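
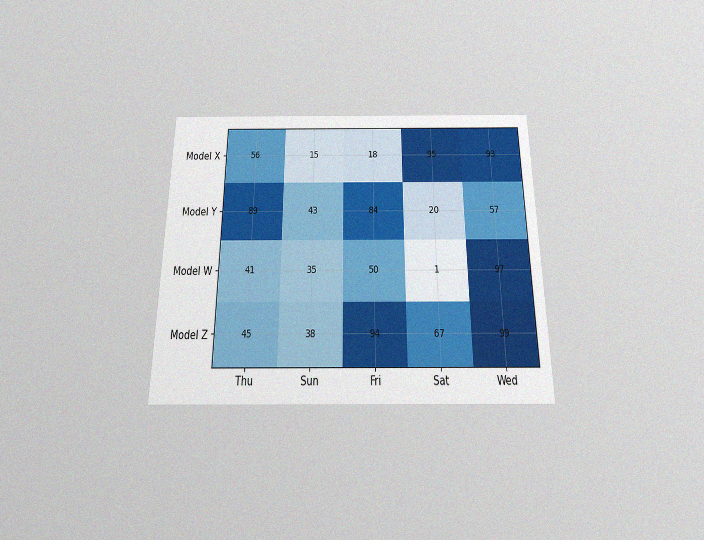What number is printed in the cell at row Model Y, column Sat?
The chart is viewed slightly from below, with some photo noise. The (Model Y, Sat) cell reads 20.

20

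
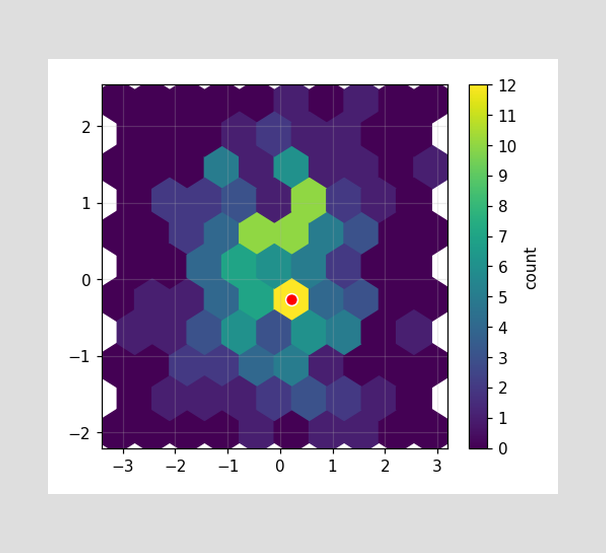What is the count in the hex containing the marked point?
12

The marked hex reads 12 on the colorbar.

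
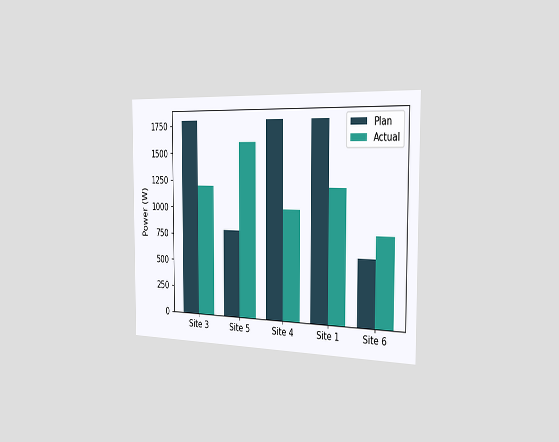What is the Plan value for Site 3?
The chart is viewed slightly from the right. The Plan bar at Site 3 reaches 1800W on the y-axis.

1800W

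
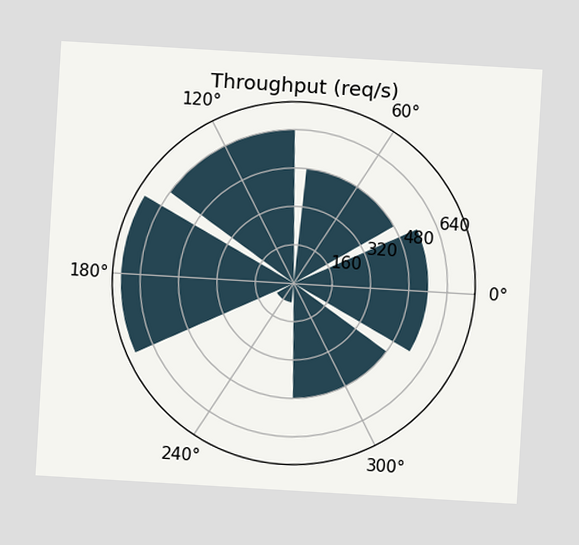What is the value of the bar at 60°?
480req/s

The chart is tilted about 3° clockwise. The bar at 60° reaches 480req/s on the radial axis.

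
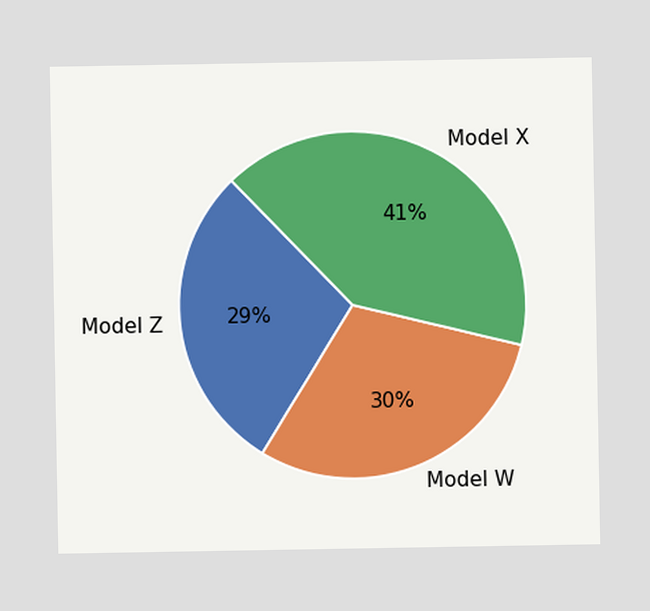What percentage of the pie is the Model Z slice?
29%

The Model Z slice takes up 29% of the pie.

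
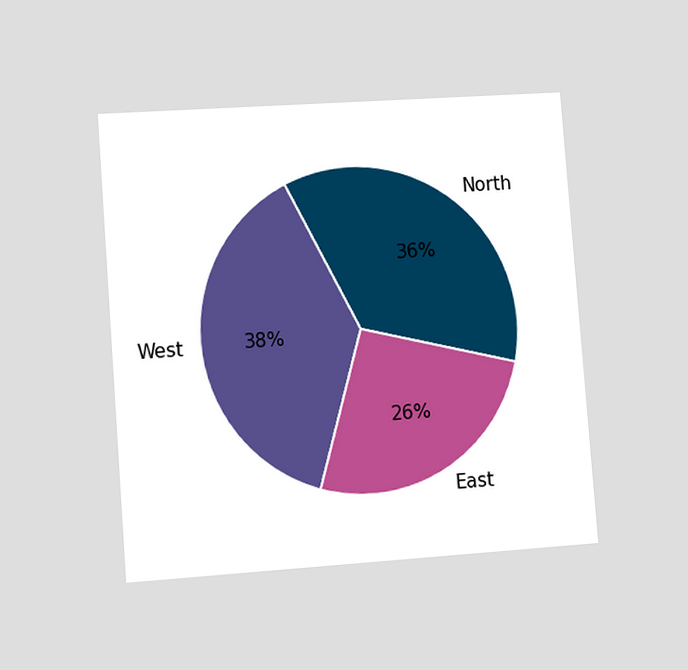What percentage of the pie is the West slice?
38%

The chart is tilted about 4° counter-clockwise and viewed at a slight angle. The West slice takes up 38% of the pie.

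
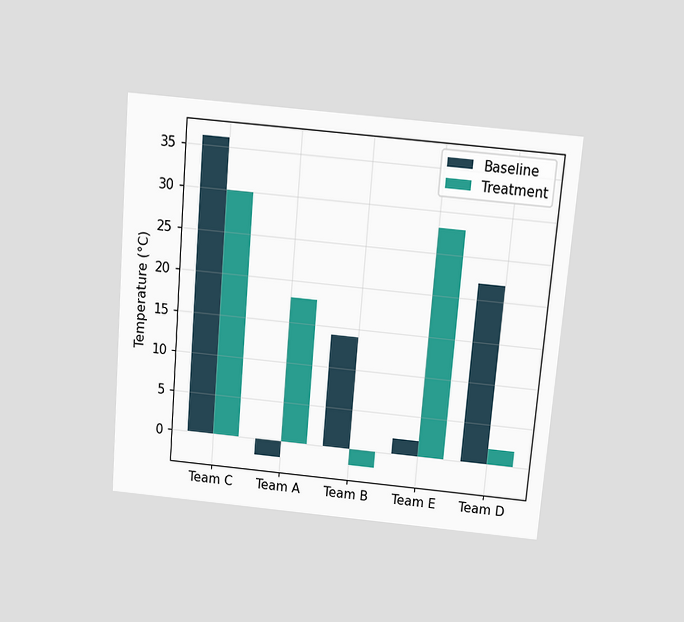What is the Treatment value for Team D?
2°C

The chart is tilted about 5° clockwise and viewed slightly from above. The Treatment bar at Team D reaches 2°C on the y-axis.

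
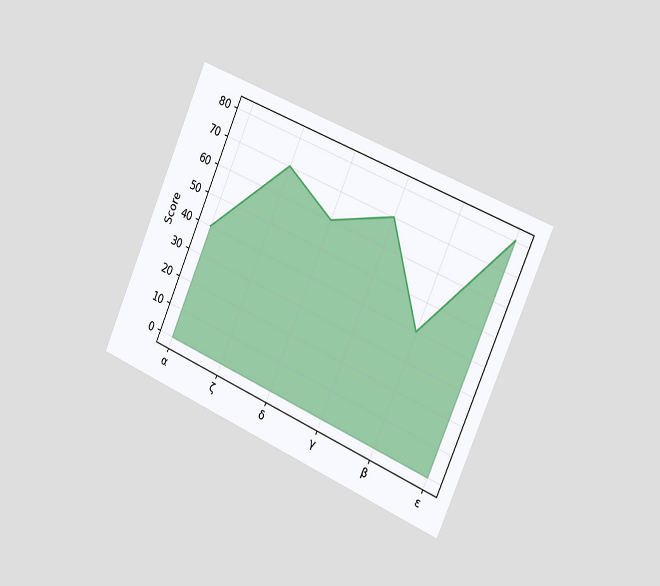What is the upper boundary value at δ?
The chart is tilted about 23° clockwise and viewed slightly from the right. At δ the upper boundary is at 60.

60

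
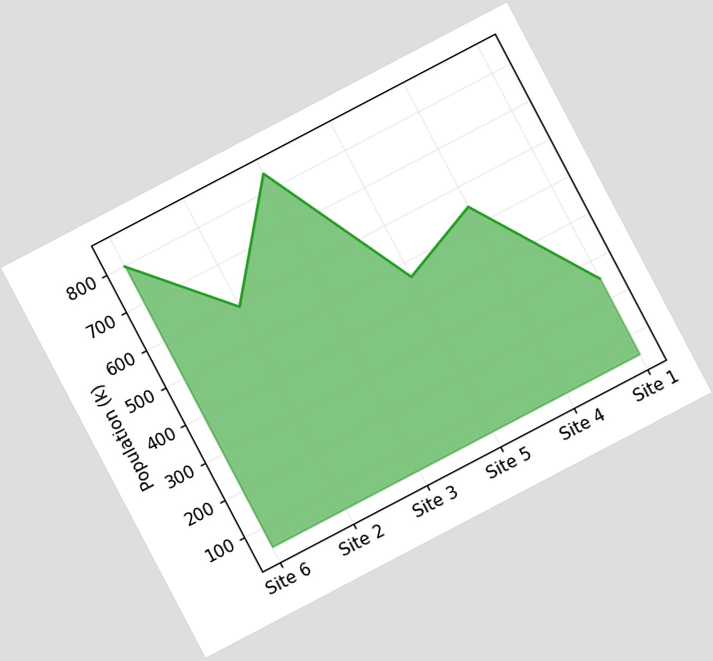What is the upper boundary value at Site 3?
840k

The chart is tilted about 28° counter-clockwise. At Site 3 the upper boundary is at 840k.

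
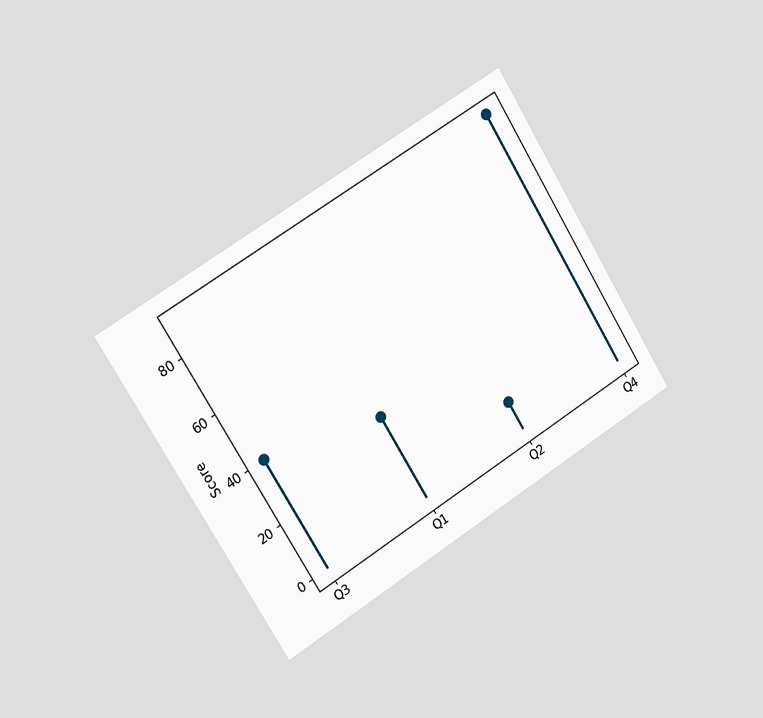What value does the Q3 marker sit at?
40

The chart is tilted about 31° counter-clockwise and viewed slightly from the left. The Q3 marker sits at 40.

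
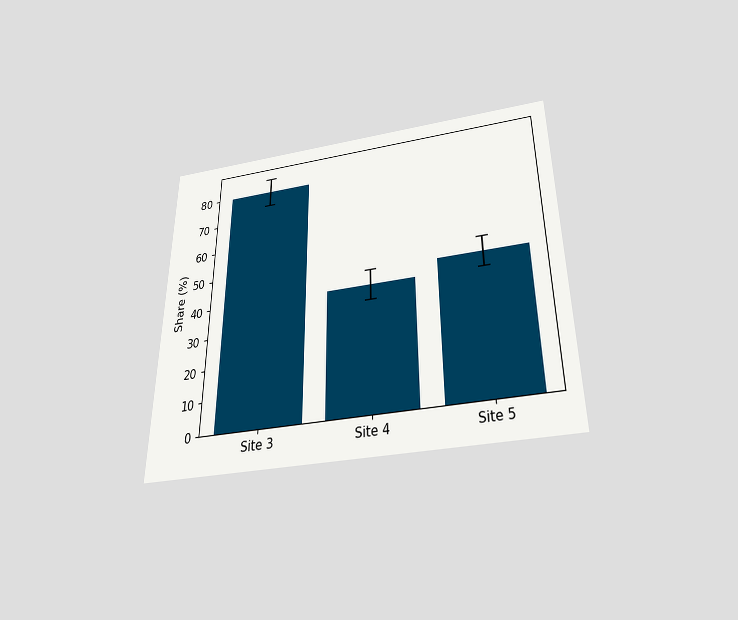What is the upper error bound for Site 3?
85%

The chart is viewed slightly from below. The Site 3 bar's upper whisker reaches 85%.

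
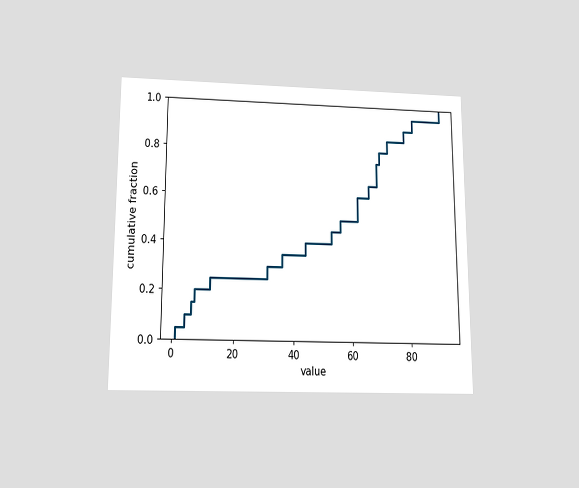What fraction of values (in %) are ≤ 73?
The chart is viewed slightly from below. At x=73 the ECDF step is at 85%.

85%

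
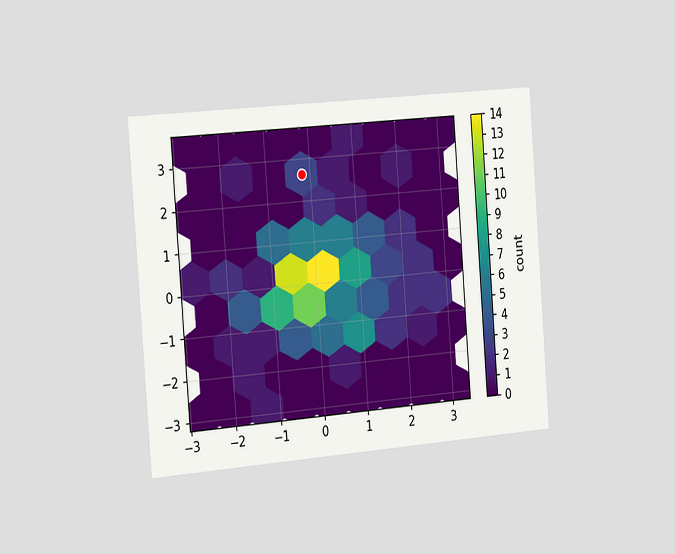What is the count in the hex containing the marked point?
3

The chart is tilted about 4° counter-clockwise and viewed slightly from the left. The marked hex reads 3 on the colorbar.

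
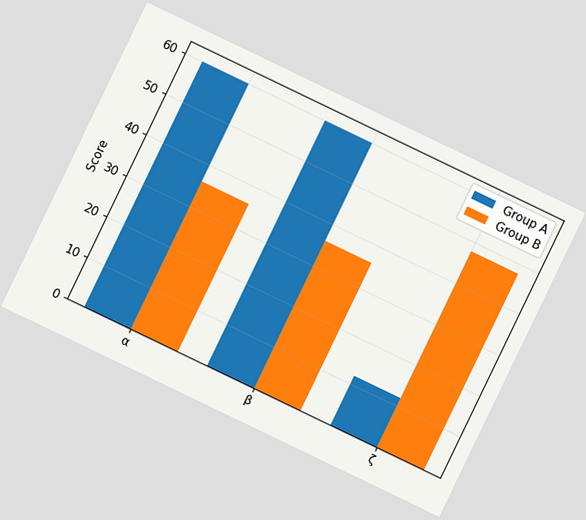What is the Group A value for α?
The chart is tilted about 26° clockwise. The Group A bar at α reaches 60 on the y-axis.

60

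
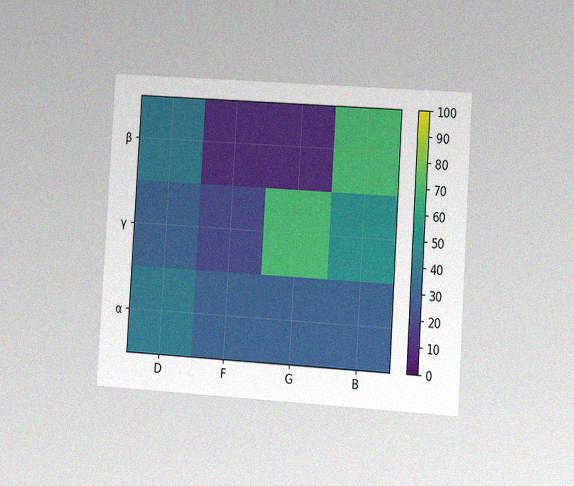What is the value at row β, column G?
10

The chart is tilted about 4° clockwise and viewed at a slight angle, with some photo noise. Matching cell (β, G) against the colorbar gives 10.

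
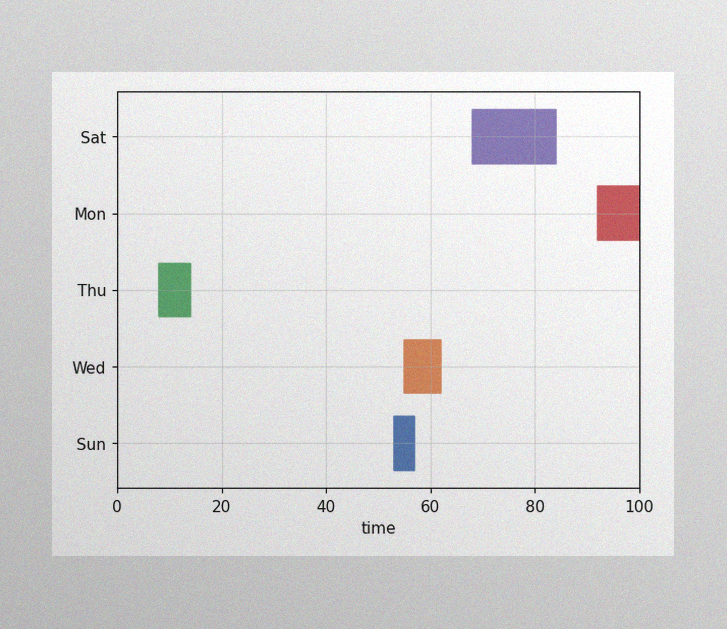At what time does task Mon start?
The image has some photo noise and uneven lighting. The Mon bar begins at t=92.

92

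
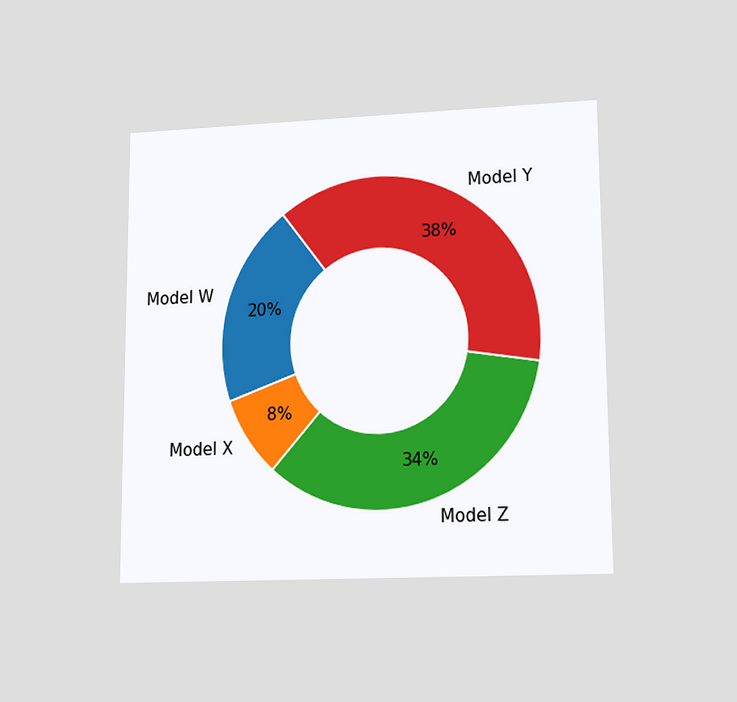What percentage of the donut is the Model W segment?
The chart is viewed at a slight angle. The Model W segment takes up 20% of the ring.

20%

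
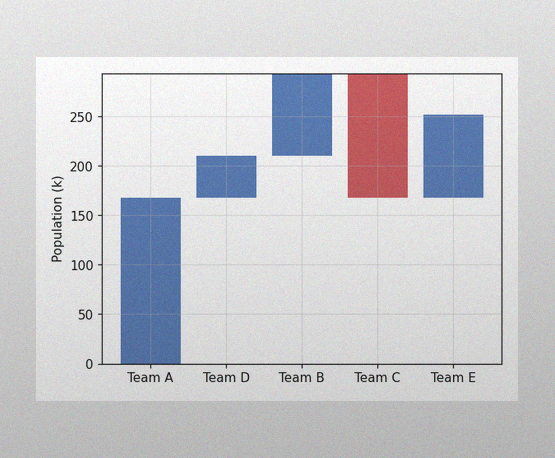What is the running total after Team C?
168k

The image has some photo noise and uneven lighting. After Team C the running total reaches 168k.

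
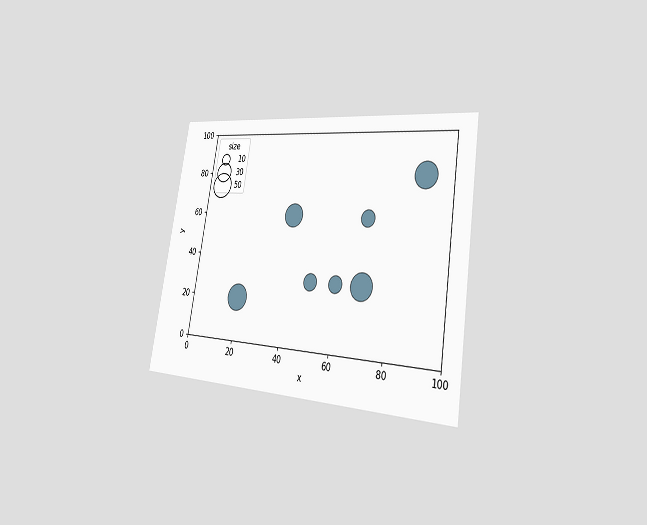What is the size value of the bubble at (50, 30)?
The chart is tilted about 9° clockwise and viewed slightly from the right. Matching the bubble at (50, 30) against the size legend gives 20.

20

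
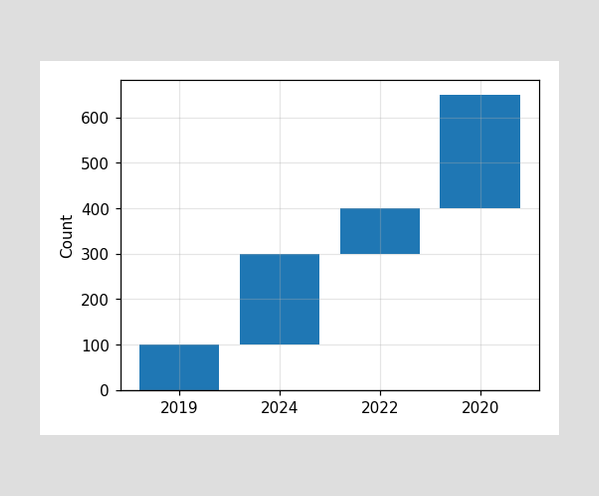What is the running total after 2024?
300

After 2024 the running total reaches 300.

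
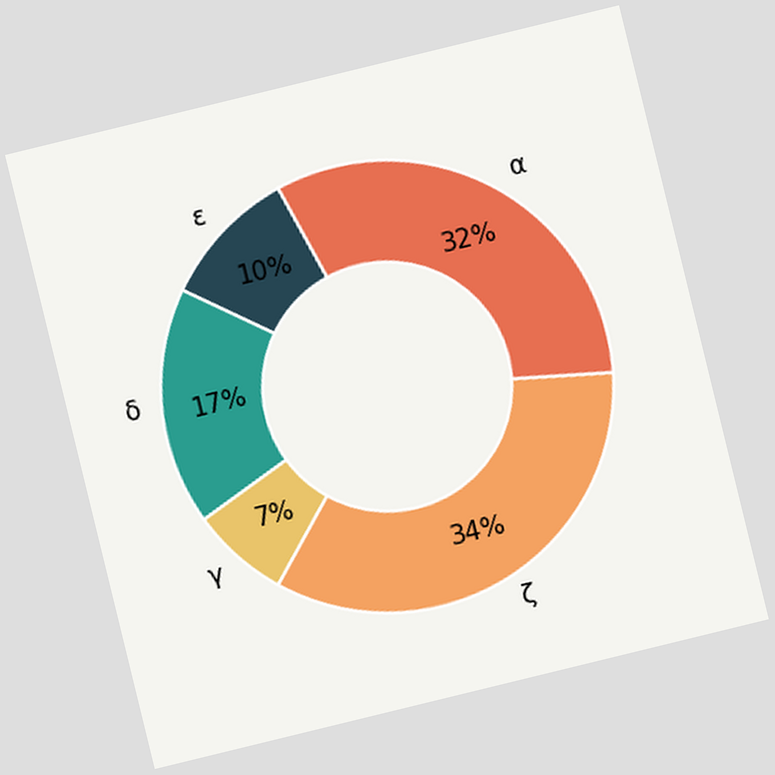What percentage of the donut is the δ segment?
17%

The chart is tilted about 14° counter-clockwise. The δ segment takes up 17% of the ring.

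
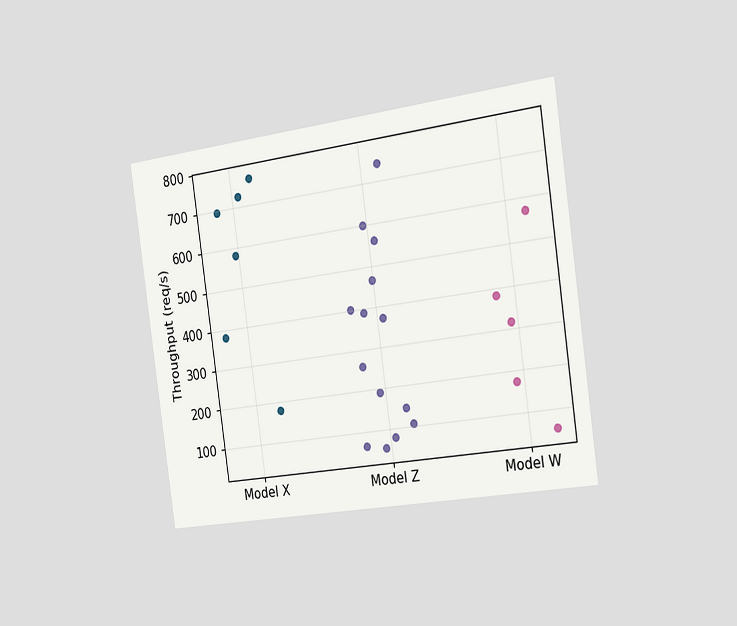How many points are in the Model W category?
5

The chart is tilted about 8° counter-clockwise and viewed slightly from the right. Counting the markers in the Model W column gives 5.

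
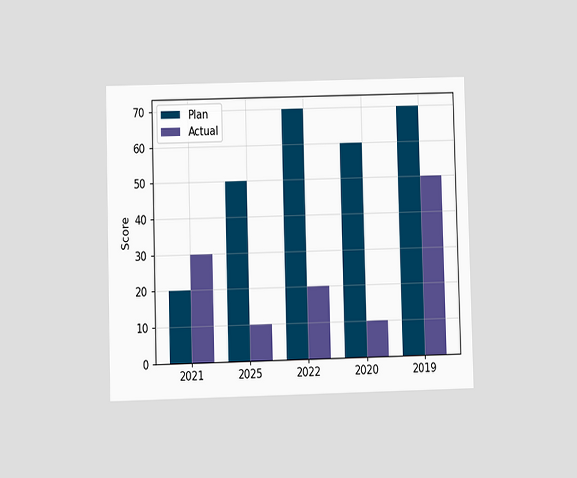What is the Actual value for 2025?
10

The chart is viewed at a slight angle. The Actual bar at 2025 reaches 10 on the y-axis.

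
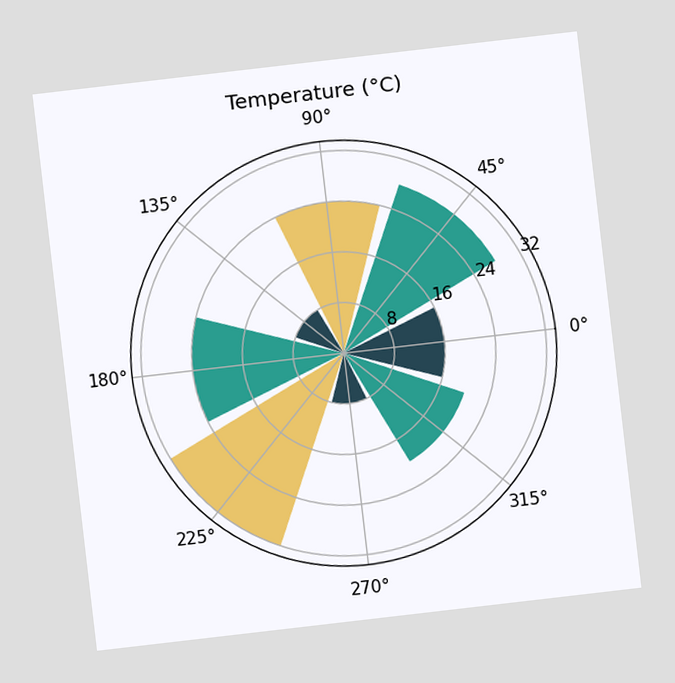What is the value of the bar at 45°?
28°C

The chart is tilted about 7° counter-clockwise. The bar at 45° reaches 28°C on the radial axis.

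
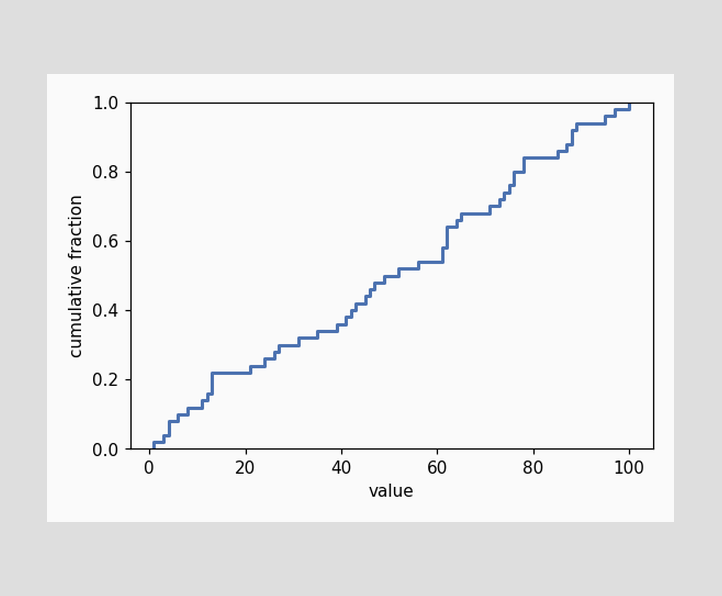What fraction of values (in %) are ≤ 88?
At x=88 the ECDF step is at 92%.

92%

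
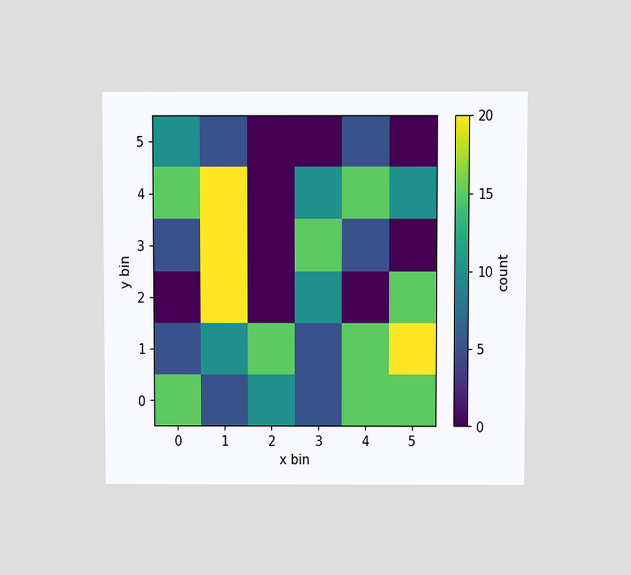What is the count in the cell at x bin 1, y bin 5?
The chart is viewed slightly from above. Matching the cell (1, 5) against the colorbar gives 5.

5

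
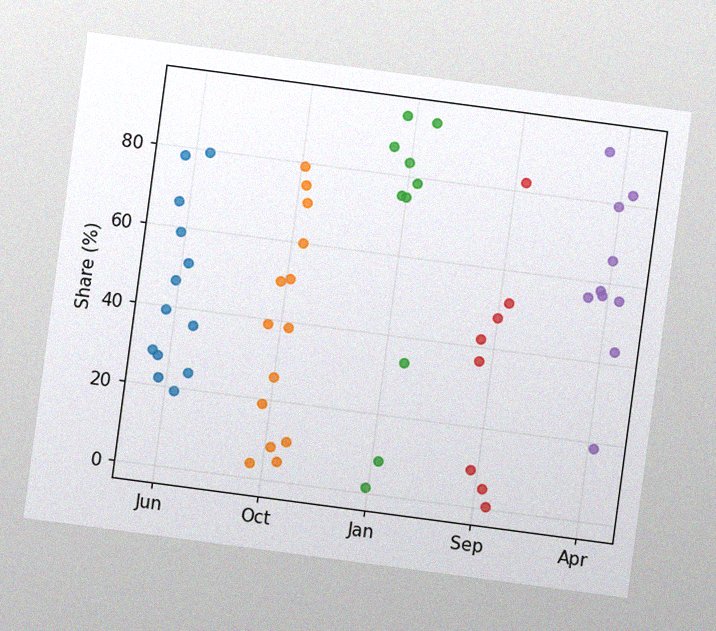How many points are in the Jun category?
13

The chart is tilted about 8° clockwise, with some photo noise. Counting the markers in the Jun column gives 13.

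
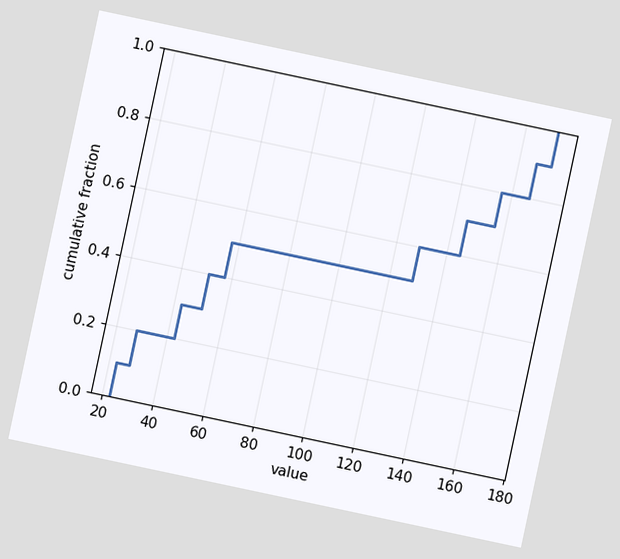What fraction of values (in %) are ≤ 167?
The chart is tilted about 12° clockwise. At x=167 the ECDF step is at 90%.

90%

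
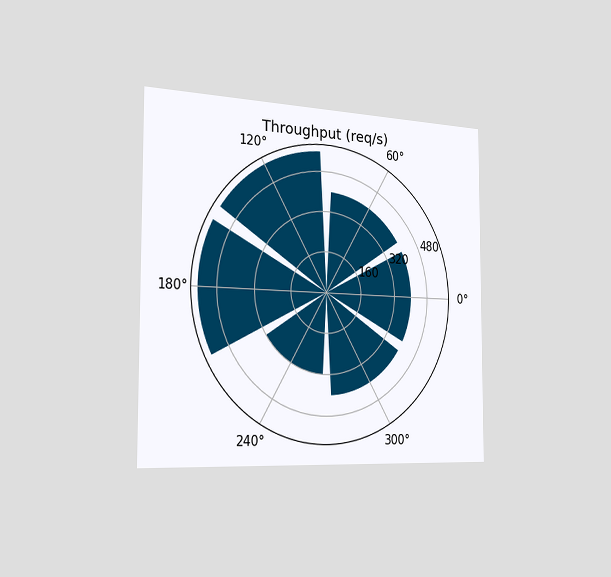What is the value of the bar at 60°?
400req/s

The chart is viewed slightly from the left. The bar at 60° reaches 400req/s on the radial axis.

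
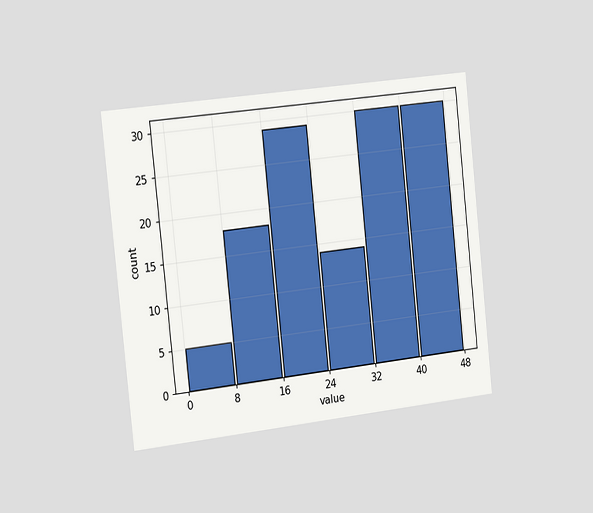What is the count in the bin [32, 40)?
30

The chart is tilted about 6° counter-clockwise and viewed slightly from the left. The [32, 40) bin has height 30.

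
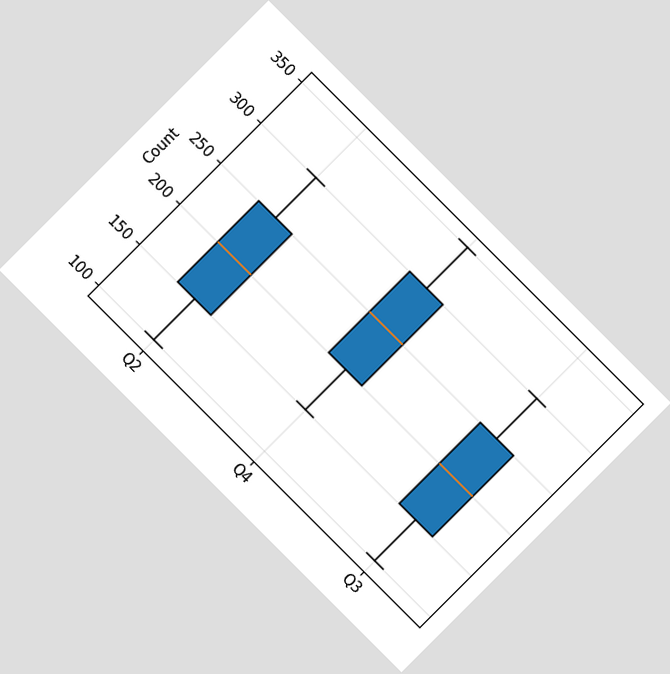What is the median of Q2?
The chart is tilted about 45° clockwise. The median line in the Q2 box sits at 200.

200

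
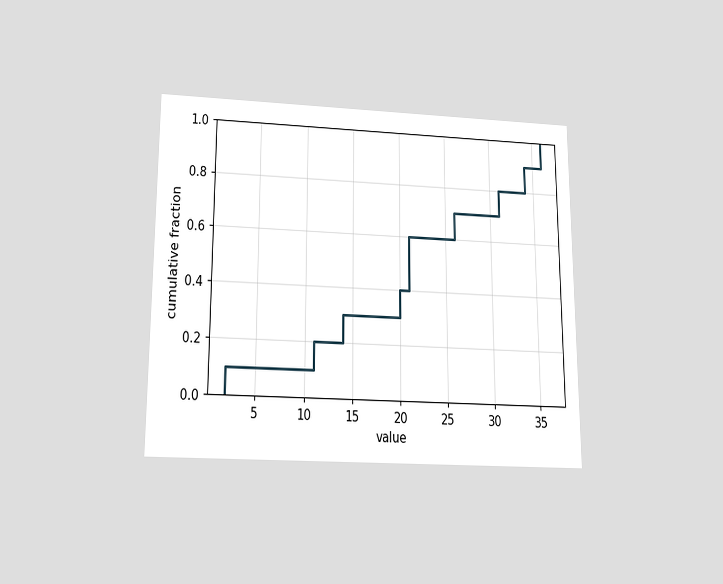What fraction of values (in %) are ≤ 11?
The chart is viewed slightly from below. At x=11 the ECDF step is at 20%.

20%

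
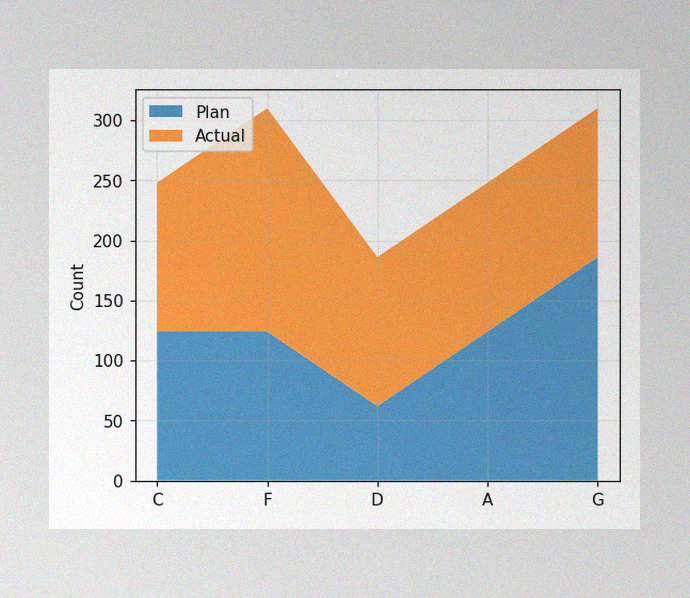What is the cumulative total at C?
The image has some photo noise and uneven lighting. The stacked total at C reaches 248.

248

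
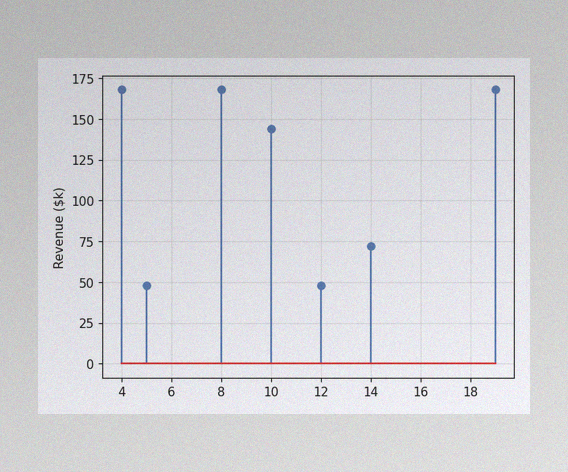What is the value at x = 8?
$168k

The image has some photo noise and uneven lighting. The stem at x=8 reaches $168k.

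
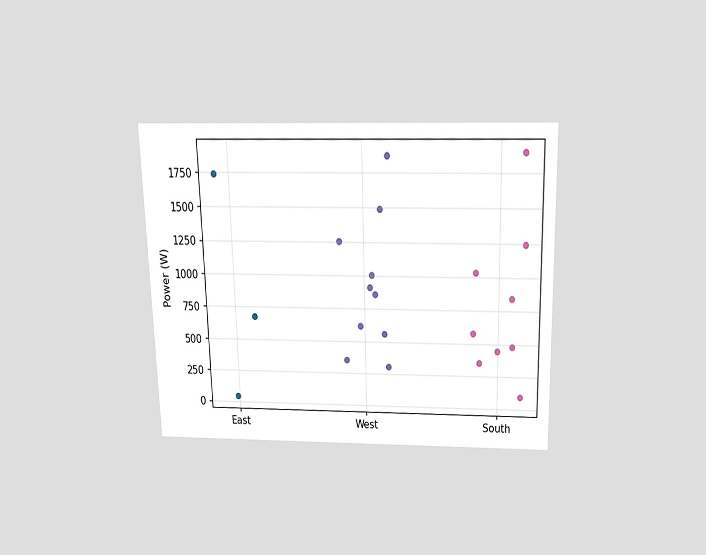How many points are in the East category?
3

The chart is viewed slightly from above. Counting the markers in the East column gives 3.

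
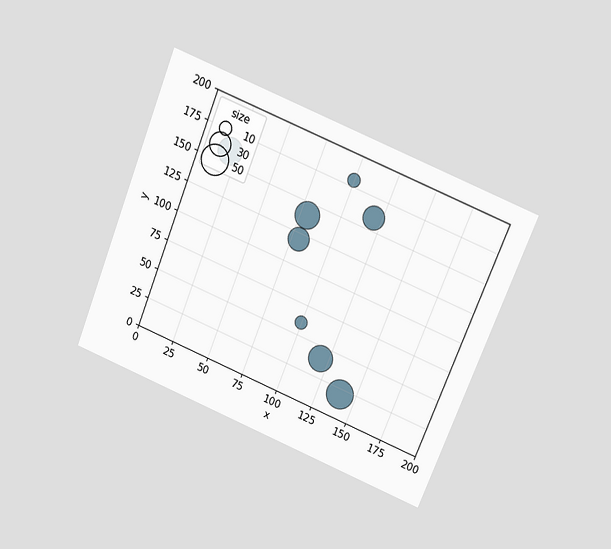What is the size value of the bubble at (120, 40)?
40

The chart is tilted about 22° clockwise and viewed slightly from above. Matching the bubble at (120, 40) against the size legend gives 40.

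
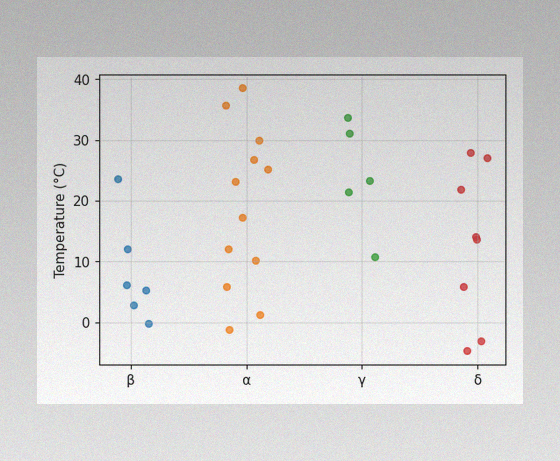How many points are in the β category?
6

The image has some photo noise and uneven lighting. Counting the markers in the β column gives 6.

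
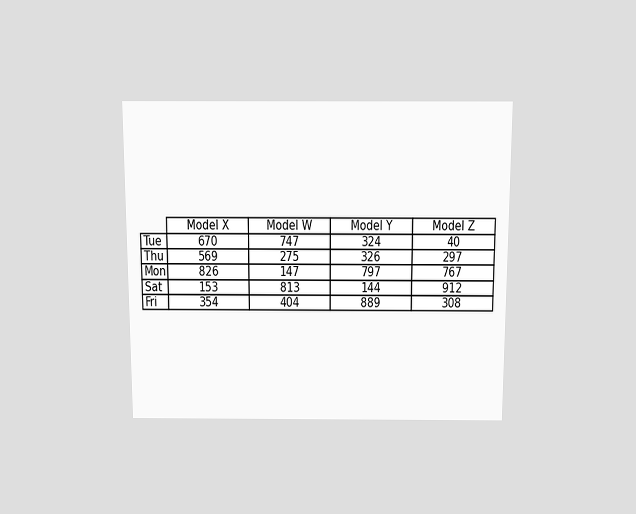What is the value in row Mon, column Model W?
147

The chart is viewed slightly from above. The (Mon, Model W) cell reads 147.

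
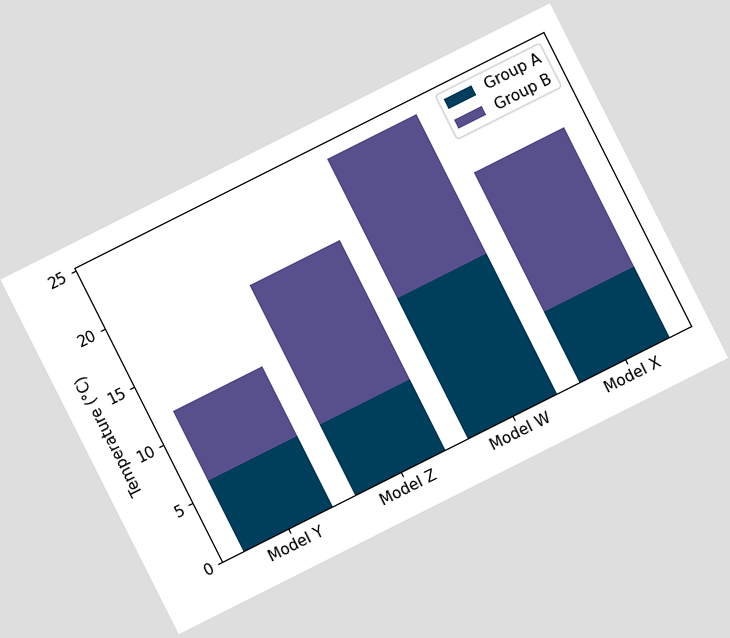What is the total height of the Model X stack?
18°C

The chart is tilted about 27° counter-clockwise. The Model X stack's top reaches 18°C on the y-axis.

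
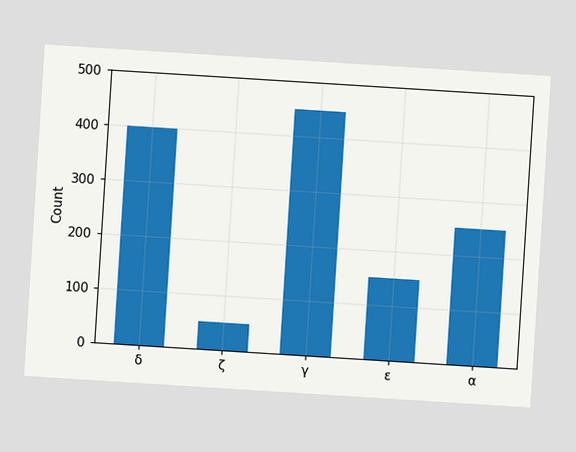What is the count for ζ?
50

The chart is tilted about 4° clockwise. Reading along the chart's y-axis, the ζ bar reaches 50.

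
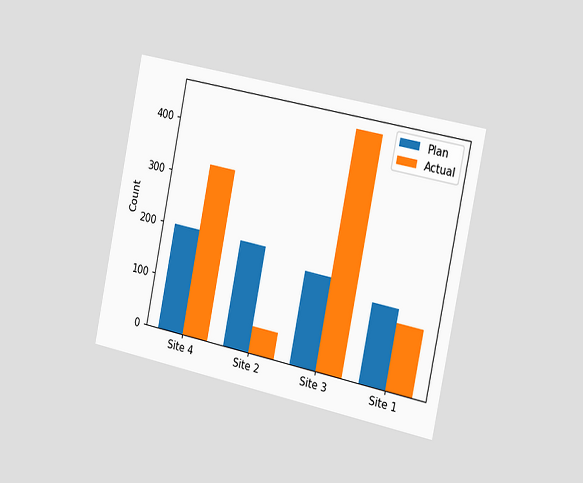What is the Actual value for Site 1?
The chart is tilted about 12° clockwise and viewed slightly from the right. The Actual bar at Site 1 reaches 125 on the y-axis.

125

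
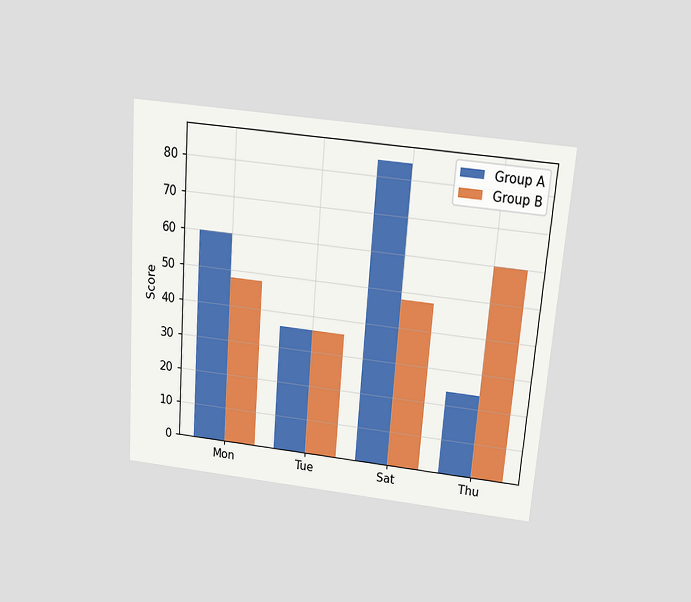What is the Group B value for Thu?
The chart is tilted about 4° clockwise and viewed slightly from above. The Group B bar at Thu reaches 60 on the y-axis.

60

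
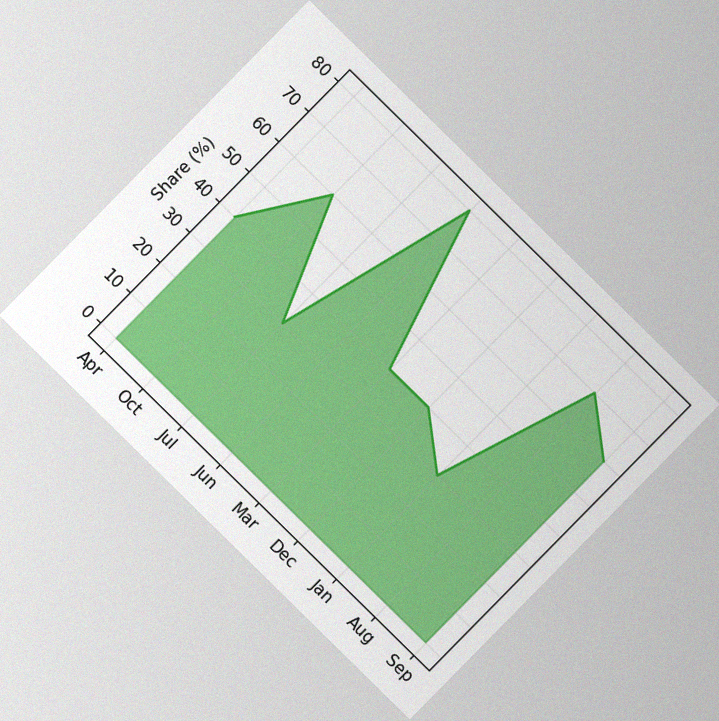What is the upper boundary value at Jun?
The chart is tilted about 45° clockwise, with some photo noise. At Jun the upper boundary is at 80%.

80%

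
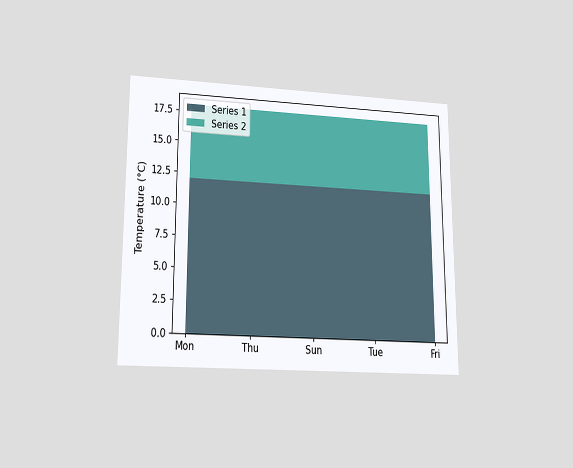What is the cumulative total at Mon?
The chart is viewed slightly from below. The stacked total at Mon reaches 18°C.

18°C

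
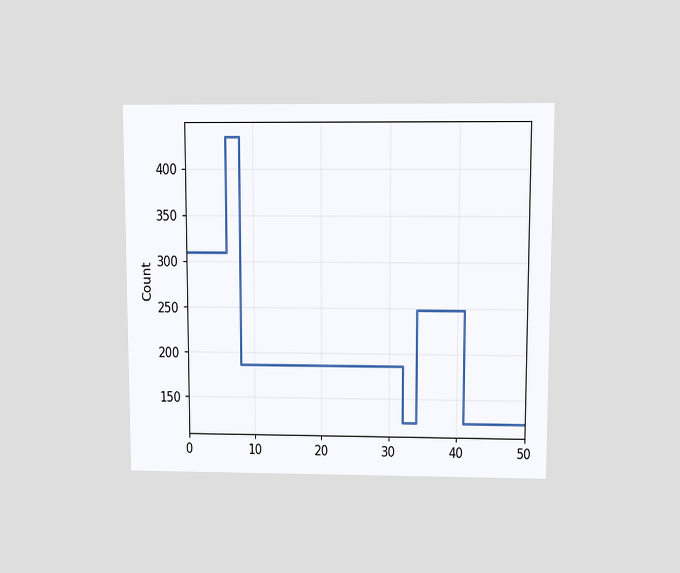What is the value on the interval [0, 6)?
310

The chart is viewed slightly from above. On [0, 6) the step sits at 310.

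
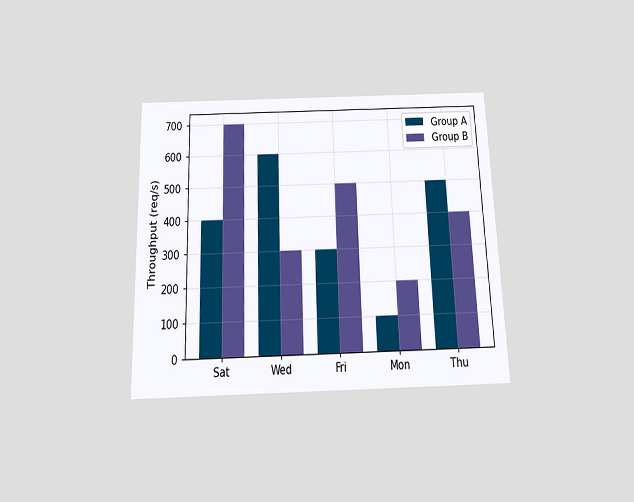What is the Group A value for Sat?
400req/s

The chart is viewed slightly from below. The Group A bar at Sat reaches 400req/s on the y-axis.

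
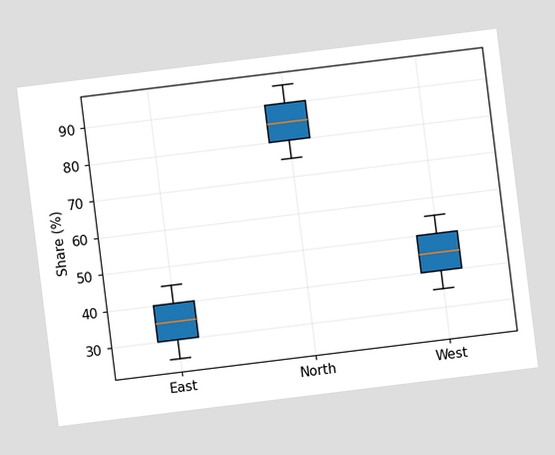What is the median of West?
The chart is tilted about 7° counter-clockwise. The median line in the West box sits at 45%.

45%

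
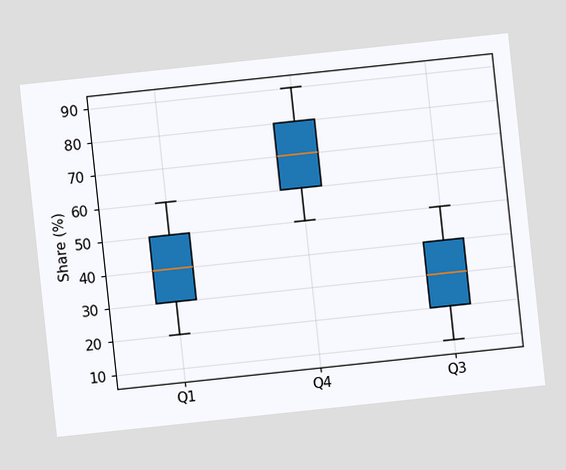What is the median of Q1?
The chart is tilted about 6° counter-clockwise. The median line in the Q1 box sits at 40%.

40%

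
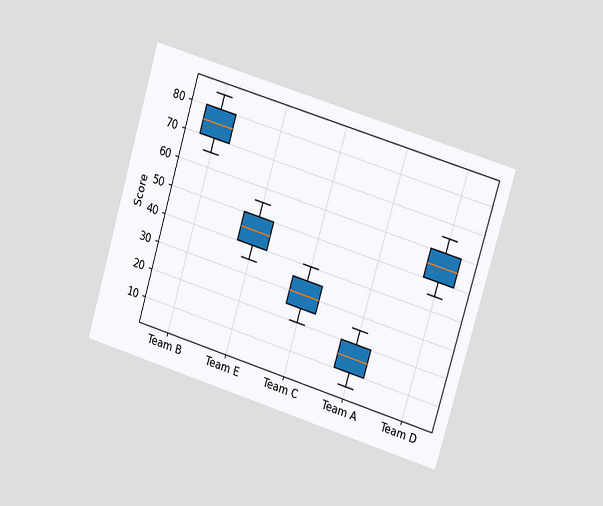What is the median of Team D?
55

The chart is tilted about 17° clockwise and viewed slightly from the right. The median line in the Team D box sits at 55.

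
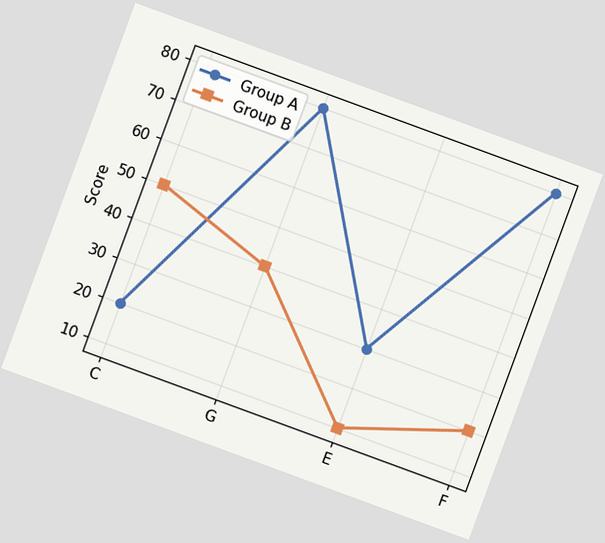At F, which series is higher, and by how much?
The chart is tilted about 20° clockwise. At F, Group A sits above the other line by 60.

Group A, by 60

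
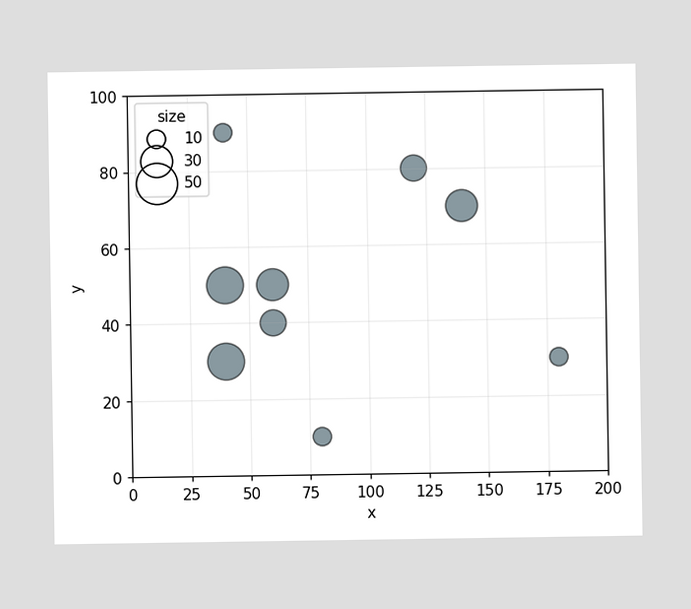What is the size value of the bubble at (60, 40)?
Matching the bubble at (60, 40) against the size legend gives 20.

20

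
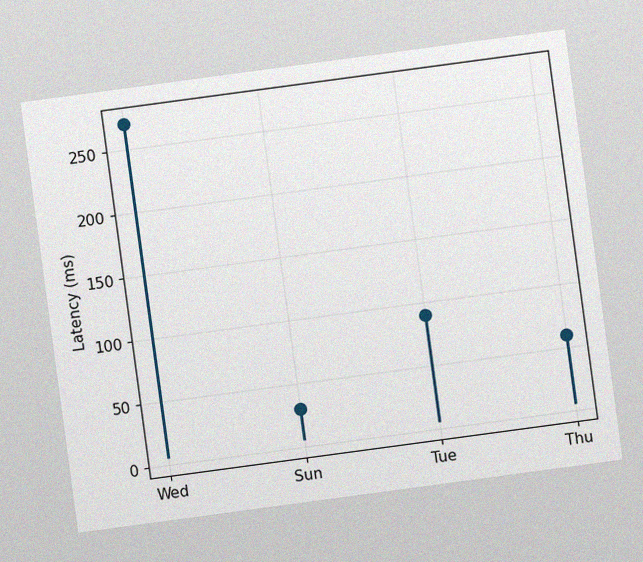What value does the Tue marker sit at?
The chart is tilted about 8° counter-clockwise, with some photo noise. The Tue marker sits at 90ms.

90ms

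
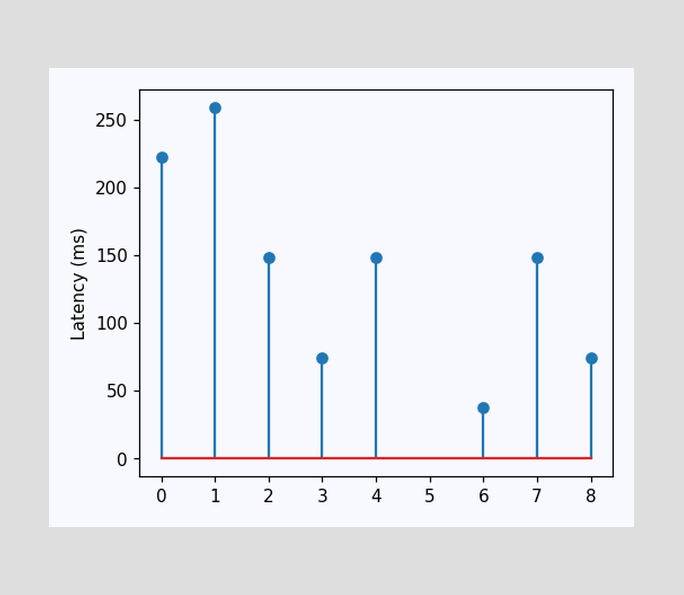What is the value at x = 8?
74ms

The stem at x=8 reaches 74ms.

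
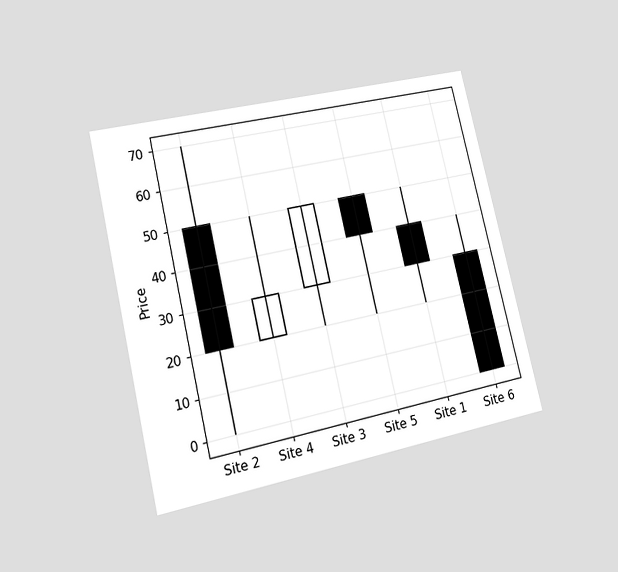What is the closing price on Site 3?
The chart is tilted about 13° counter-clockwise and viewed at a slight angle. The Site 3 candle closes at 50.

50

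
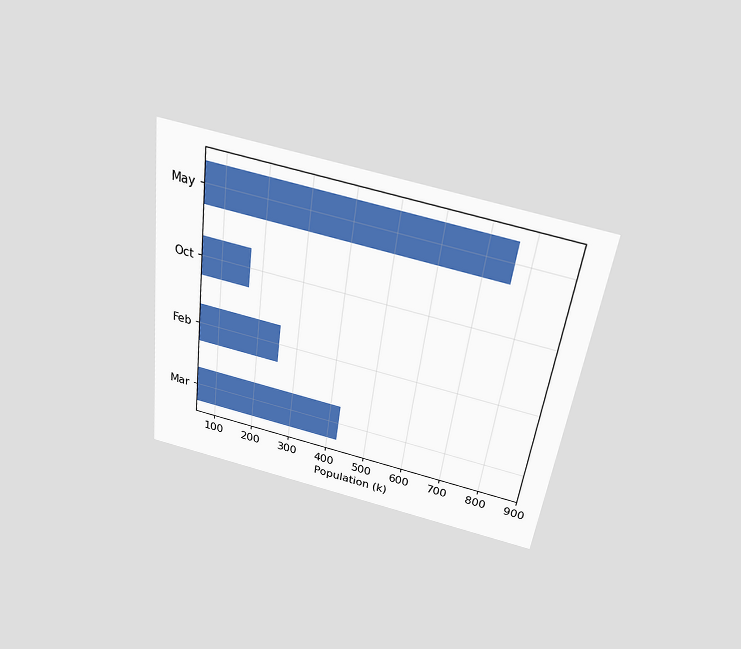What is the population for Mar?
425k

The chart is tilted about 8° clockwise and viewed slightly from above. Reading along the chart's x-axis, the Mar bar reaches 425k.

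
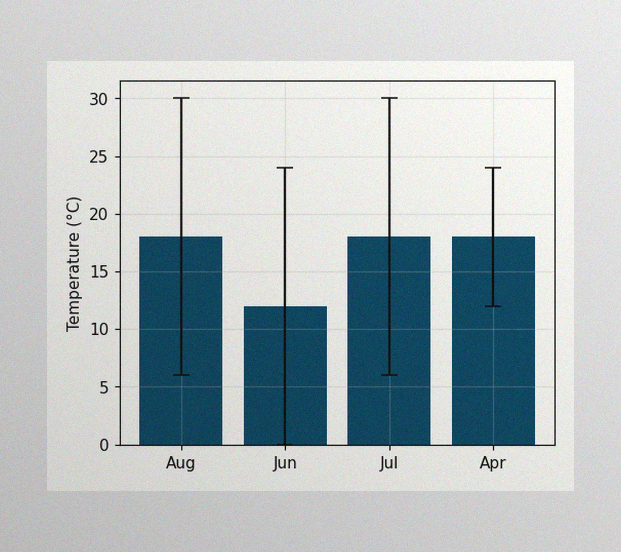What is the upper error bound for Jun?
24°C

The image has some photo noise and uneven lighting. The Jun bar's upper whisker reaches 24°C.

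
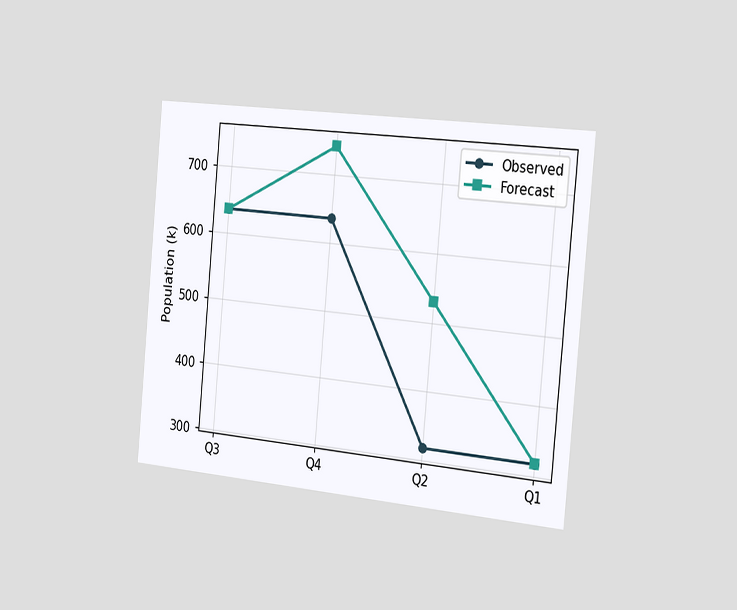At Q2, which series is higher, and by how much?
The chart is tilted about 5° clockwise and viewed slightly from the right. At Q2, Forecast sits above the other line by 212k.

Forecast, by 212k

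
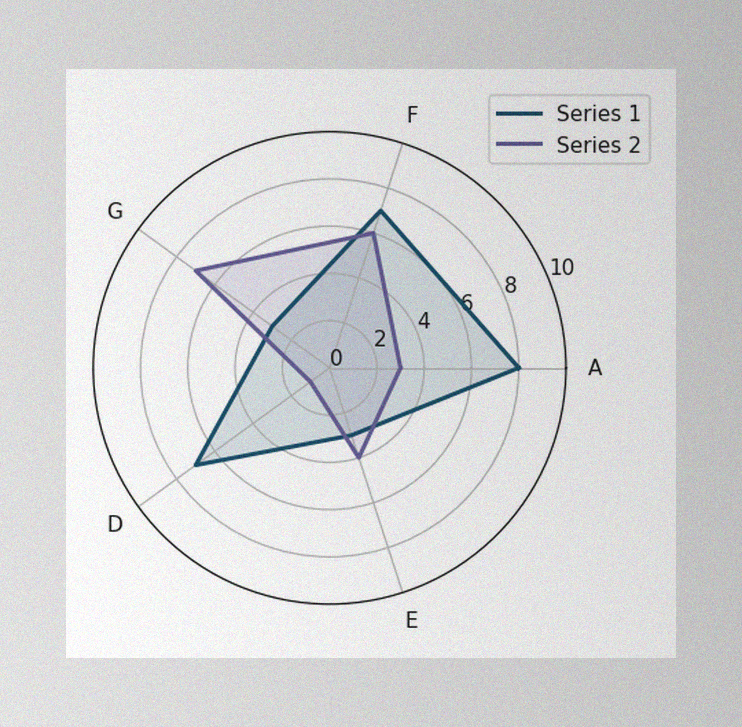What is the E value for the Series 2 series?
4

The image has some photo noise and uneven lighting. On the E axis, Series 2 reaches 4.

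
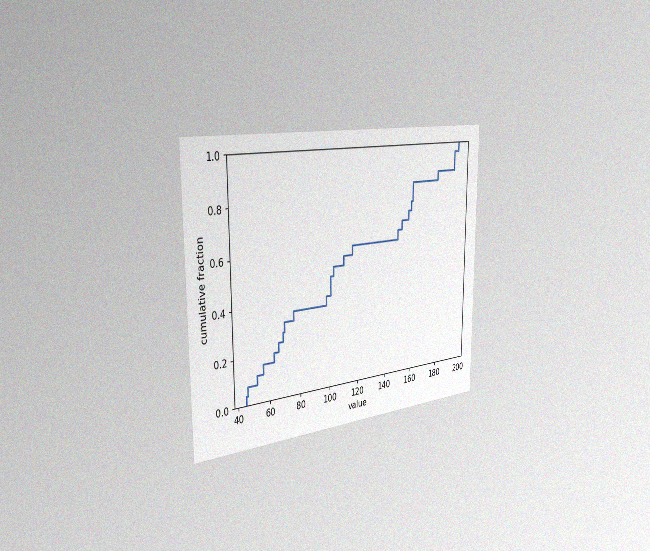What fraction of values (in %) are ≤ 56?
The chart is viewed slightly from the left, with some photo noise. At x=56 the ECDF step is at 16%.

16%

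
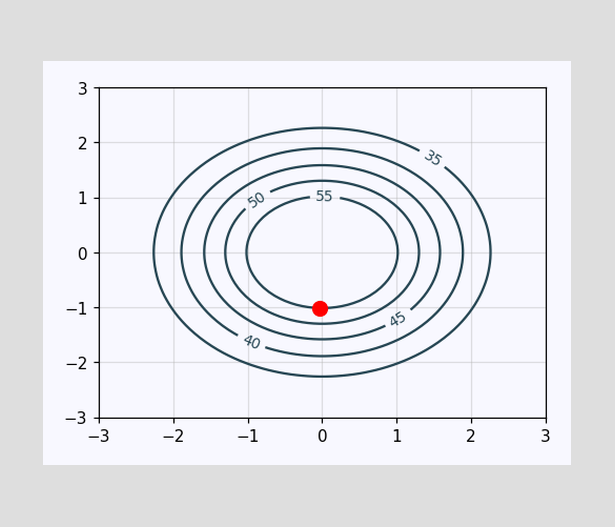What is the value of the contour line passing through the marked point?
The marked point sits on the contour labelled 55.

55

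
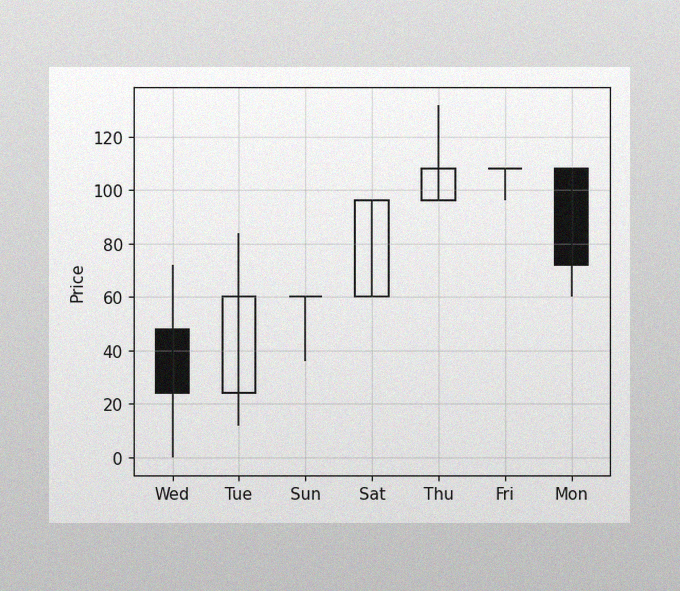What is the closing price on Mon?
72

The image has some photo noise and uneven lighting. The Mon candle closes at 72.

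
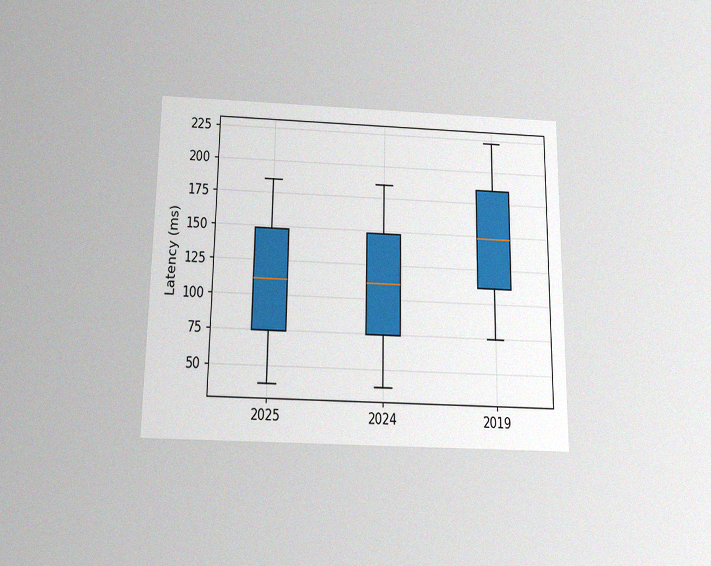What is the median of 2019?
The chart is viewed slightly from below, with some photo noise. The median line in the 2019 box sits at 148ms.

148ms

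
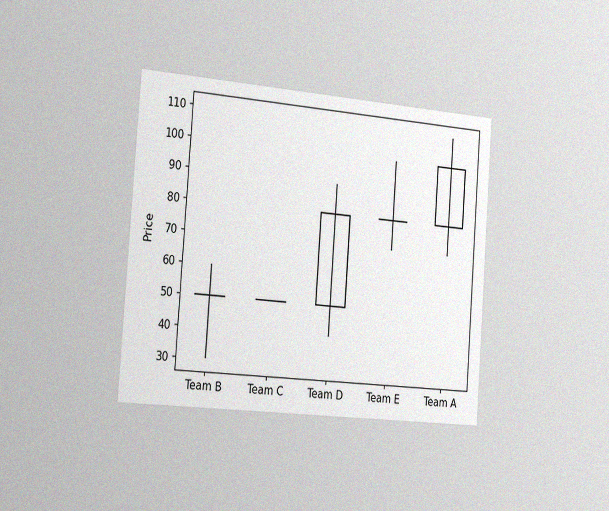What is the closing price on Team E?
The chart is tilted about 4° clockwise and viewed slightly from the left, with some photo noise. The Team E candle closes at 80.

80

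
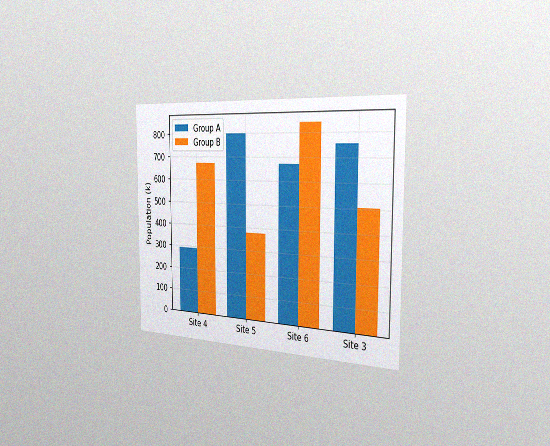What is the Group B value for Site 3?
504k

The chart is viewed slightly from the right, with some photo noise. The Group B bar at Site 3 reaches 504k on the y-axis.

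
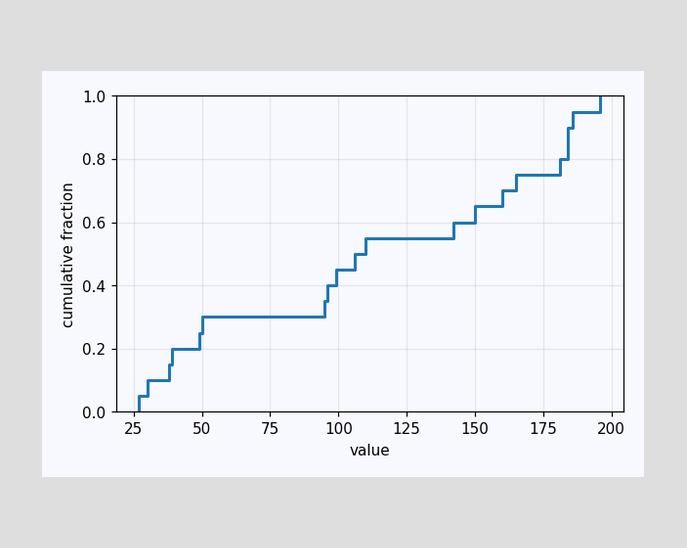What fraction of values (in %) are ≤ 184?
90%

At x=184 the ECDF step is at 90%.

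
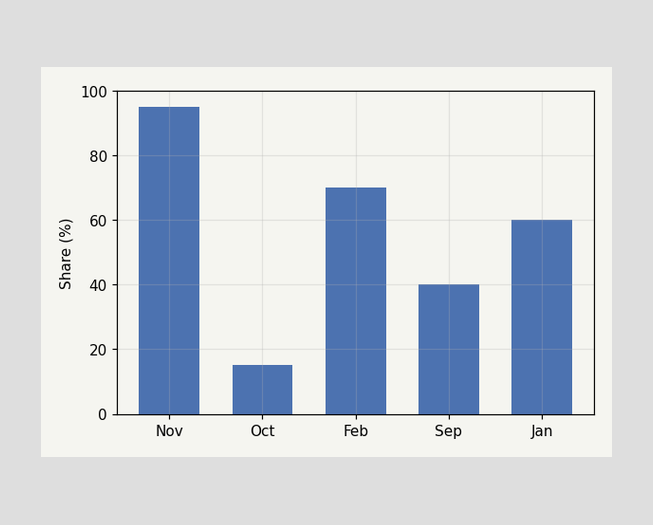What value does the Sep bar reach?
40%

Reading along the chart's y-axis, the Sep bar reaches 40%.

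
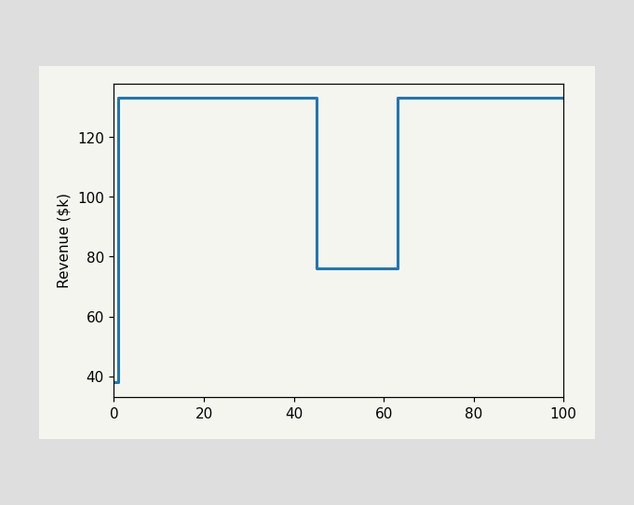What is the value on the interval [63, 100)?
$133k

On [63, 100) the step sits at $133k.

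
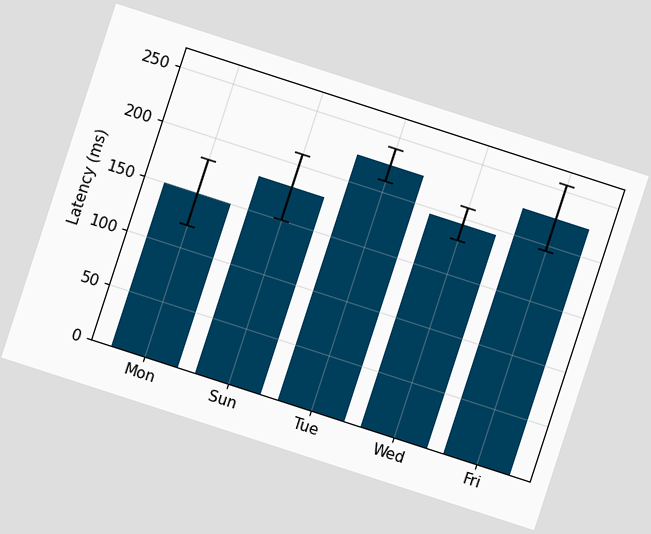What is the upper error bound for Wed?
The chart is tilted about 18° clockwise. The Wed bar's upper whisker reaches 210ms.

210ms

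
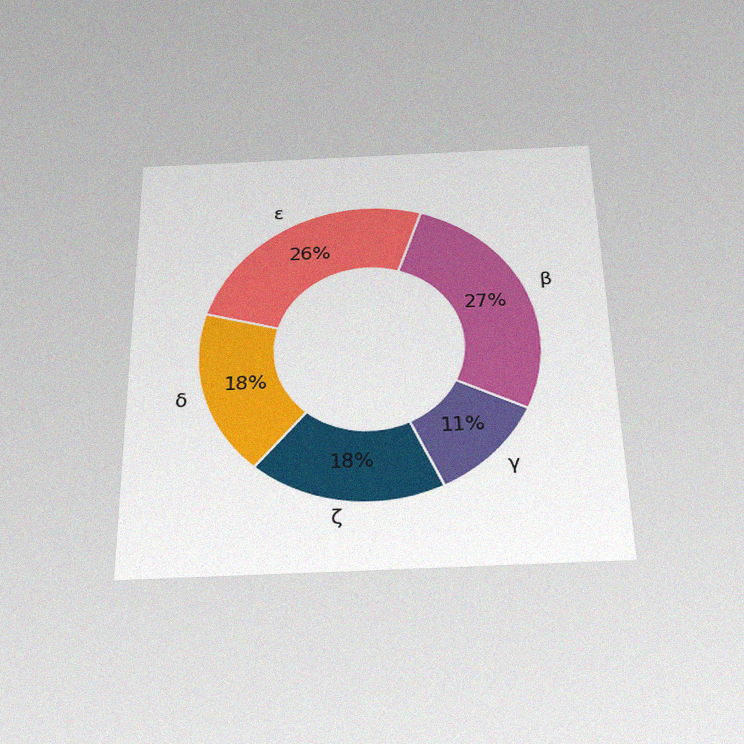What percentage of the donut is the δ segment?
The chart is viewed slightly from below, with some photo noise. The δ segment takes up 18% of the ring.

18%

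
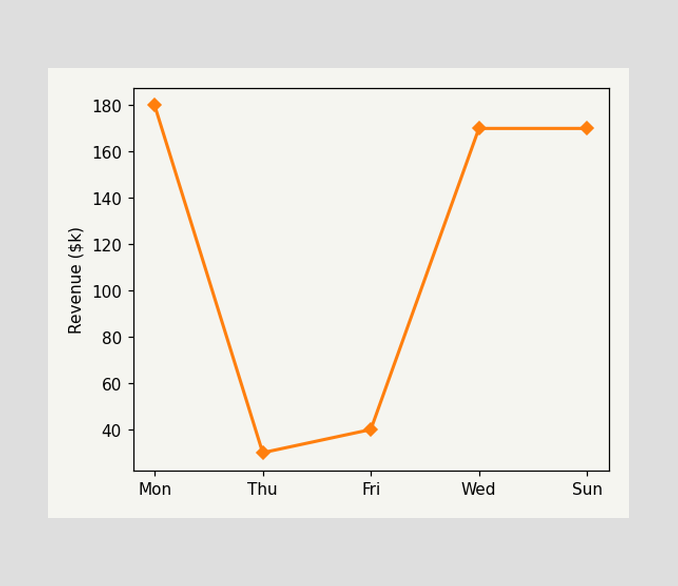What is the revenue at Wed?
$170k

At Wed, the line is at $170k.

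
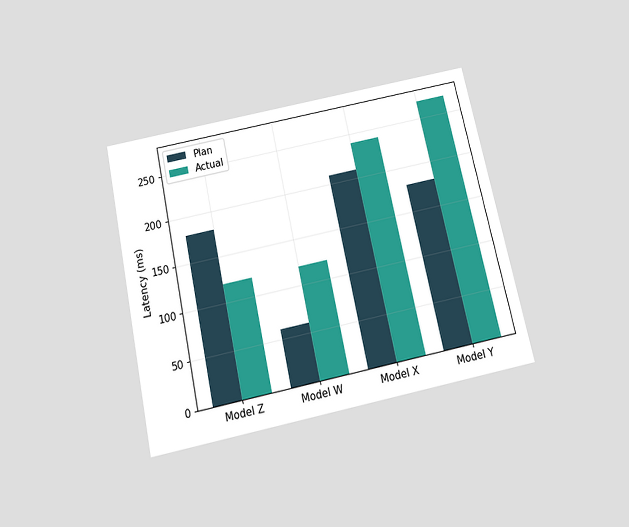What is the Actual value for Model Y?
The chart is tilted about 12° counter-clockwise and viewed slightly from below. The Actual bar at Model Y reaches 270ms on the y-axis.

270ms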